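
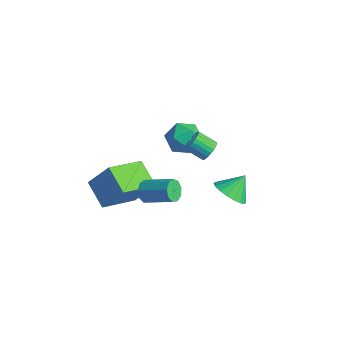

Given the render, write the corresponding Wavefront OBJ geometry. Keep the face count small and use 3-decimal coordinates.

v -1.122 -2.776 -1.692
v -1.119 -4.631 -0.842
v -2.404 -2.496 -1.075
v -2.401 -4.35 -0.225
v -0.379 -2.19 -0.415
v -0.376 -4.044 0.435
v -1.661 -1.909 0.202
v -1.658 -3.764 1.052
v -1.492 2.044 -1.738
v -1.141 1.981 -1.293
v -1.897 1.554 -0.757
v -2.248 1.616 -1.202
v -1.234 2.196 -1.253
v -1.989 1.768 -0.717
v -1.372 2.384 -1.297
v -2.127 1.956 -0.761
v -1.53 2.513 -1.417
v -2.285 2.086 -0.881
v -1.682 2.561 -1.592
v -2.437 2.134 -1.056
v -1.801 2.52 -1.793
v -2.556 2.092 -1.257
v -1.867 2.396 -1.984
v -2.622 1.969 -1.448
v -1.868 2.212 -2.133
v -2.623 1.784 -1.597
v -1.804 1.998 -2.213
v -2.559 1.571 -1.677
v -1.686 1.792 -2.211
v -2.441 1.365 -1.675
v -1.535 1.63 -2.128
v -2.29 1.203 -1.592
v -1.376 1.539 -1.977
v -2.132 1.112 -1.441
v -1.238 1.536 -1.784
v -1.993 1.108 -1.248
v -1.143 1.62 -1.584
v -1.899 1.193 -1.048
v -1.109 1.778 -1.41
v -1.864 1.35 -0.874
v 2.192 -0.212 -0.318
v 3.034 -0.371 -0.256
v 2.288 0.612 0.478
v 3.018 -0.105 -0.53
v 2.839 0.141 -0.762
v 2.531 0.317 -0.906
v 2.156 0.388 -0.934
v 1.788 0.34 -0.84
v 1.5 0.183 -0.643
v 1.349 -0.052 -0.381
v 1.365 -0.319 -0.107
v 1.545 -0.565 0.125
v 1.853 -0.74 0.269
v 2.228 -0.811 0.297
v 2.596 -0.764 0.203
v 2.884 -0.607 0.006
v 0.979 -3.973 1.6
v 1.259 -4.031 1.119
v 2.441 -3.465 1.739
v 2.161 -3.407 2.22
v 1.089 -3.688 1.13
v 2.271 -3.122 1.751
v 0.867 -3.479 1.362
v 2.049 -2.913 1.982
v 0.698 -3.5 1.705
v 1.88 -2.934 2.325
v 0.66 -3.743 1.998
v 1.842 -3.177 2.619
v 0.771 -4.093 2.106
v 1.953 -3.528 2.726
v 0.98 -4.387 1.976
v 2.162 -3.822 2.597
v 1.188 -4.488 1.671
v 2.37 -3.922 2.291
v 1.298 -4.347 1.332
v 2.481 -3.781 1.952
v -3.203 2.715 -1.471
v -2.385 2.474 -1.905
v -3.795 1.326 -1.815
v -2.977 1.085 -2.249
v -3.001 1.19 -1.298
v -2.635 2.048 -1.086
v -3.545 1.752 -2.634
v -3.179 2.61 -2.422
v -2.596 1.879 -2.624
v -2.26 1.532 -1.798
v -3.92 2.268 -1.922
v -3.584 1.921 -1.096
f 2 4 1
f 5 2 1
f 1 4 3
f 3 5 1
f 2 8 4
f 6 2 5
f 6 8 2
f 4 8 3
f 7 5 3
f 3 8 7
f 7 6 5
f 8 6 7
f 10 9 13
f 10 13 11
f 11 13 14
f 11 14 12
f 13 9 15
f 13 15 14
f 14 15 16
f 14 16 12
f 15 9 17
f 15 17 16
f 16 17 18
f 16 18 12
f 17 9 19
f 17 19 18
f 18 19 20
f 18 20 12
f 19 9 21
f 19 21 20
f 20 21 22
f 20 22 12
f 21 9 23
f 21 23 22
f 22 23 24
f 22 24 12
f 23 9 25
f 23 25 24
f 24 25 26
f 24 26 12
f 25 9 27
f 25 27 26
f 26 27 28
f 26 28 12
f 27 9 29
f 27 29 28
f 28 29 30
f 28 30 12
f 29 9 31
f 29 31 30
f 30 31 32
f 30 32 12
f 31 9 33
f 31 33 32
f 32 33 34
f 32 34 12
f 33 9 35
f 33 35 34
f 34 35 36
f 34 36 12
f 35 9 37
f 35 37 36
f 36 37 38
f 36 38 12
f 37 9 39
f 37 39 38
f 38 39 40
f 38 40 12
f 39 9 10
f 39 10 40
f 40 10 11
f 40 11 12
f 42 41 44
f 42 44 43
f 44 41 45
f 44 45 43
f 45 41 46
f 45 46 43
f 46 41 47
f 46 47 43
f 47 41 48
f 47 48 43
f 48 41 49
f 48 49 43
f 49 41 50
f 49 50 43
f 50 41 51
f 50 51 43
f 51 41 52
f 51 52 43
f 52 41 53
f 52 53 43
f 53 41 54
f 53 54 43
f 54 41 55
f 54 55 43
f 55 41 56
f 55 56 43
f 56 41 42
f 56 42 43
f 58 57 61
f 58 61 59
f 59 61 62
f 59 62 60
f 61 57 63
f 61 63 62
f 62 63 64
f 62 64 60
f 63 57 65
f 63 65 64
f 64 65 66
f 64 66 60
f 65 57 67
f 65 67 66
f 66 67 68
f 66 68 60
f 67 57 69
f 67 69 68
f 68 69 70
f 68 70 60
f 69 57 71
f 69 71 70
f 70 71 72
f 70 72 60
f 71 57 73
f 71 73 72
f 72 73 74
f 72 74 60
f 73 57 75
f 73 75 74
f 74 75 76
f 74 76 60
f 75 57 58
f 75 58 76
f 76 58 59
f 76 59 60
f 77 88 82
f 77 82 78
f 77 78 84
f 77 84 87
f 77 87 88
f 78 82 86
f 82 88 81
f 88 87 79
f 87 84 83
f 84 78 85
f 80 86 81
f 80 81 79
f 80 79 83
f 80 83 85
f 80 85 86
f 81 86 82
f 79 81 88
f 83 79 87
f 85 83 84
f 86 85 78



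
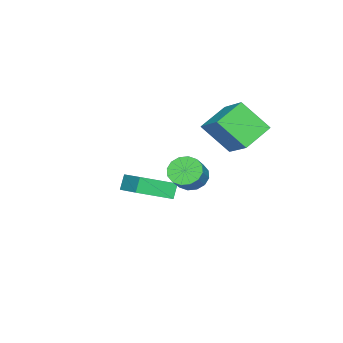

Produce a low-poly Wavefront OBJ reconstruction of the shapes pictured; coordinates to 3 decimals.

v 0.768 3.538 2.457
v 1.345 3.207 1.896
v 2.209 3.312 2.722
v 1.632 3.642 3.283
v 1.357 3.652 1.827
v 2.221 3.757 2.653
v 1.211 4.067 1.927
v 2.075 4.171 2.753
v 0.947 4.339 2.169
v 1.811 4.444 2.995
v 0.634 4.397 2.488
v 1.498 4.501 3.314
v 0.358 4.224 2.799
v 1.222 4.329 3.625
v 0.191 3.868 3.018
v 1.055 3.973 3.844
v 0.179 3.423 3.087
v 1.043 3.528 3.913
v 0.325 3.009 2.987
v 1.189 3.113 3.813
v 0.589 2.736 2.745
v 1.453 2.841 3.571
v 0.902 2.679 2.426
v 1.766 2.783 3.252
v 1.178 2.851 2.115
v 2.042 2.956 2.941
v -4.743 4.08 2.936
v -4.472 2.641 4.455
v -3.698 5.483 4.08
v -3.426 4.044 5.598
v -3.194 3.556 2.162
v -2.922 2.117 3.68
v -2.148 4.959 3.305
v -1.877 3.52 4.824
v -3.797 -0.784 -2.487
v -4.322 -0.827 -1.661
v -2.808 0.678 -1.785
v -3.332 0.635 -0.958
v -2.388 -2.135 -1.662
v -2.912 -2.178 -0.835
v -1.398 -0.673 -0.959
v -1.923 -0.716 -0.133
f 2 1 5
f 2 5 3
f 3 5 6
f 3 6 4
f 5 1 7
f 5 7 6
f 6 7 8
f 6 8 4
f 7 1 9
f 7 9 8
f 8 9 10
f 8 10 4
f 9 1 11
f 9 11 10
f 10 11 12
f 10 12 4
f 11 1 13
f 11 13 12
f 12 13 14
f 12 14 4
f 13 1 15
f 13 15 14
f 14 15 16
f 14 16 4
f 15 1 17
f 15 17 16
f 16 17 18
f 16 18 4
f 17 1 19
f 17 19 18
f 18 19 20
f 18 20 4
f 19 1 21
f 19 21 20
f 20 21 22
f 20 22 4
f 21 1 23
f 21 23 22
f 22 23 24
f 22 24 4
f 23 1 25
f 23 25 24
f 24 25 26
f 24 26 4
f 25 1 2
f 25 2 26
f 26 2 3
f 26 3 4
f 28 30 27
f 31 28 27
f 27 30 29
f 29 31 27
f 28 34 30
f 32 28 31
f 32 34 28
f 30 34 29
f 33 31 29
f 29 34 33
f 33 32 31
f 34 32 33
f 36 38 35
f 39 36 35
f 35 38 37
f 37 39 35
f 36 42 38
f 40 36 39
f 40 42 36
f 38 42 37
f 41 39 37
f 37 42 41
f 41 40 39
f 42 40 41



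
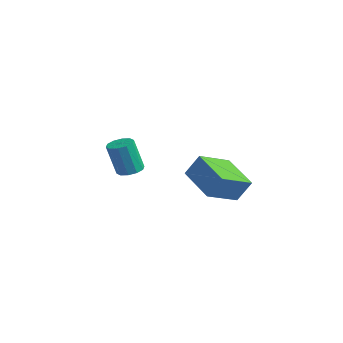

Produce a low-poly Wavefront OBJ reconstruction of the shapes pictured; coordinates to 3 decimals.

v 2.56 -3.531 -0.301
v 0.701 -3.495 0.408
v 2.346 -1.897 -0.946
v 0.487 -1.86 -0.237
v 2.973 -3.06 0.757
v 1.114 -3.023 1.466
v 2.759 -1.425 0.112
v 0.9 -1.389 0.821
v -3.526 -3.761 -0.737
v -2.986 -3.425 -0.604
v -3.113 -3.883 1.07
v -3.654 -4.219 0.937
v -3.3 -3.178 -0.56
v -3.427 -3.636 1.114
v -3.7 -3.154 -0.584
v -3.827 -3.612 1.09
v -4.034 -3.361 -0.666
v -4.161 -3.819 1.008
v -4.174 -3.721 -0.775
v -4.301 -4.179 0.899
v -4.067 -4.097 -0.87
v -4.194 -4.555 0.804
v -3.753 -4.344 -0.914
v -3.88 -4.802 0.76
v -3.353 -4.368 -0.89
v -3.48 -4.826 0.784
v -3.019 -4.161 -0.808
v -3.146 -4.619 0.866
v -2.879 -3.801 -0.699
v -3.006 -4.259 0.975
f 2 4 1
f 5 2 1
f 1 4 3
f 3 5 1
f 2 8 4
f 6 2 5
f 6 8 2
f 4 8 3
f 7 5 3
f 3 8 7
f 7 6 5
f 8 6 7
f 10 9 13
f 10 13 11
f 11 13 14
f 11 14 12
f 13 9 15
f 13 15 14
f 14 15 16
f 14 16 12
f 15 9 17
f 15 17 16
f 16 17 18
f 16 18 12
f 17 9 19
f 17 19 18
f 18 19 20
f 18 20 12
f 19 9 21
f 19 21 20
f 20 21 22
f 20 22 12
f 21 9 23
f 21 23 22
f 22 23 24
f 22 24 12
f 23 9 25
f 23 25 24
f 24 25 26
f 24 26 12
f 25 9 27
f 25 27 26
f 26 27 28
f 26 28 12
f 27 9 29
f 27 29 28
f 28 29 30
f 28 30 12
f 29 9 10
f 29 10 30
f 30 10 11
f 30 11 12



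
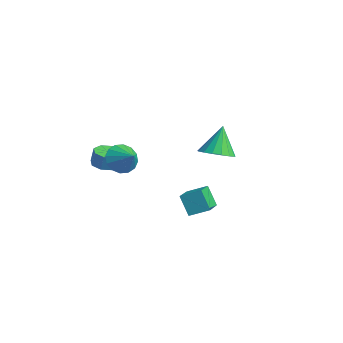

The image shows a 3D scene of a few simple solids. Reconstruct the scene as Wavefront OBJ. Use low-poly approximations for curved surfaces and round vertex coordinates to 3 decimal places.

v -3.806 -3.09 -0.271
v -3.256 -2.516 -0.426
v -3.105 -2.395 0.555
v -3.654 -2.97 0.711
v -3.829 -2.286 -0.366
v -3.678 -2.166 0.615
v -4.388 -2.528 -0.25
v -4.237 -2.407 0.731
v -4.606 -3.099 -0.146
v -4.455 -2.978 0.835
v -4.355 -3.665 -0.115
v -4.204 -3.544 0.866
v -3.782 -3.894 -0.175
v -3.631 -3.774 0.806
v -3.223 -3.653 -0.291
v -3.072 -3.532 0.69
v -3.005 -3.082 -0.395
v -2.854 -2.961 0.586
v 1.774 -1.206 -0.276
v 3.01 -2.349 0.302
v 2.394 -0.295 0.198
v 3.631 -1.438 0.776
v 2.449 -1.062 -1.436
v 3.686 -2.205 -0.858
v 3.07 -0.151 -0.962
v 4.306 -1.294 -0.384
v -0.271 1.842 0.817
v 0.39 1.178 1.29
v -0.789 2.558 2.543
v 0.67 1.586 1.205
v 0.735 2.053 1.03
v 0.569 2.472 0.807
v 0.21 2.746 0.586
v -0.259 2.813 0.417
v -0.73 2.657 0.341
v -1.097 2.315 0.373
v -1.274 1.864 0.507
v -1.222 1.408 0.712
v -0.952 1.052 0.941
v -0.526 0.876 1.141
v -0.041 0.922 1.267
v -1.449 -3.305 1.256
v -0.94 -3.694 0.501
v -0.331 -3.175 1.944
v -0.944 -3.189 0.413
v -1.084 -2.715 0.55
v -1.322 -2.4 0.876
v -1.594 -2.327 1.305
v -1.827 -2.516 1.72
v -1.959 -2.917 2.011
v -1.955 -3.422 2.099
v -1.815 -3.895 1.962
v -1.577 -4.211 1.635
v -1.305 -4.284 1.207
v -1.072 -4.094 0.792
f 2 1 5
f 2 5 3
f 3 5 6
f 3 6 4
f 5 1 7
f 5 7 6
f 6 7 8
f 6 8 4
f 7 1 9
f 7 9 8
f 8 9 10
f 8 10 4
f 9 1 11
f 9 11 10
f 10 11 12
f 10 12 4
f 11 1 13
f 11 13 12
f 12 13 14
f 12 14 4
f 13 1 15
f 13 15 14
f 14 15 16
f 14 16 4
f 15 1 17
f 15 17 16
f 16 17 18
f 16 18 4
f 17 1 2
f 17 2 18
f 18 2 3
f 18 3 4
f 20 22 19
f 23 20 19
f 19 22 21
f 21 23 19
f 20 26 22
f 24 20 23
f 24 26 20
f 22 26 21
f 25 23 21
f 21 26 25
f 25 24 23
f 26 24 25
f 28 27 30
f 28 30 29
f 30 27 31
f 30 31 29
f 31 27 32
f 31 32 29
f 32 27 33
f 32 33 29
f 33 27 34
f 33 34 29
f 34 27 35
f 34 35 29
f 35 27 36
f 35 36 29
f 36 27 37
f 36 37 29
f 37 27 38
f 37 38 29
f 38 27 39
f 38 39 29
f 39 27 40
f 39 40 29
f 40 27 41
f 40 41 29
f 41 27 28
f 41 28 29
f 43 42 45
f 43 45 44
f 45 42 46
f 45 46 44
f 46 42 47
f 46 47 44
f 47 42 48
f 47 48 44
f 48 42 49
f 48 49 44
f 49 42 50
f 49 50 44
f 50 42 51
f 50 51 44
f 51 42 52
f 51 52 44
f 52 42 53
f 52 53 44
f 53 42 54
f 53 54 44
f 54 42 55
f 54 55 44
f 55 42 43
f 55 43 44



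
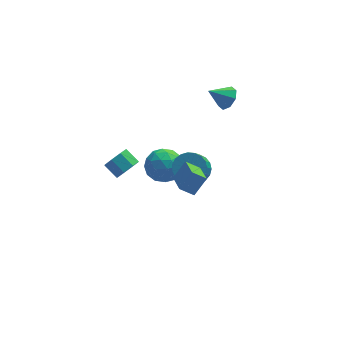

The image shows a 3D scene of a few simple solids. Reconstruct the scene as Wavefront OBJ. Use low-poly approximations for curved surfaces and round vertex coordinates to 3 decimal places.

v -3.388 -1.191 0.752
v -2.726 -0.66 0.802
v -3.33 0.042 1.358
v -3.992 -0.489 1.308
v -3.09 -0.554 0.273
v -3.694 0.147 0.829
v -3.628 -0.822 0.025
v -4.233 -0.121 0.581
v -4.026 -1.305 0.203
v -4.631 -0.604 0.758
v -4.05 -1.722 0.702
v -4.654 -1.02 1.258
v -3.686 -1.827 1.231
v -4.29 -1.126 1.787
v -3.147 -1.559 1.479
v -3.752 -0.858 2.035
v -2.749 -1.076 1.302
v -3.354 -0.375 1.857
v -0.744 3.495 -2.582
v 0.307 3.157 -3.148
v -1.807 2.483 -3.952
v -0.756 2.145 -4.518
v -1.034 1.685 -3.4
v -0.377 2.31 -2.554
v -1.123 3.33 -4.546
v -0.466 3.955 -3.7
v 0.073 3.055 -4.362
v 0.128 2.038 -3.654
v -1.628 3.602 -3.446
v -1.573 2.585 -2.738
v -0.125 3.415 -2.745
v -1.375 2.225 -4.355
v -1.538 1.955 -3.698
v -0.921 1.756 -4.031
v -0.527 2.917 -2.395
v 0.091 2.718 -2.728
v -0.698 1.853 -2.876
v -1.591 2.922 -4.372
v -0.973 2.723 -4.705
v -0.579 3.884 -3.069
v 0.038 3.685 -3.402
v -0.802 3.787 -4.224
v 0.355 3.156 -3.791
v -0.27 2.562 -4.597
v -0.486 3.258 -4.613
v -0.099 3.626 -4.116
v 0.387 2.558 -3.375
v -0.238 1.964 -4.18
v -0.401 1.693 -3.523
v -0.015 2.061 -3.025
v 0.25 2.499 -4.089
v -1.262 3.676 -2.92
v -1.887 3.082 -3.725
v -1.485 3.579 -4.075
v -1.099 3.947 -3.577
v -1.23 3.078 -2.503
v -1.855 2.484 -3.309
v -1.401 2.014 -2.984
v -1.014 2.382 -2.487
v -1.75 3.141 -3.011
v 3.204 3.961 1.32
v 3.585 3.364 1.79
v 2.056 3.939 2.22
v 3.729 3.966 1.989
v 3.566 4.566 1.796
v 3.191 4.811 1.324
v 2.824 4.559 0.85
v 2.68 3.956 0.651
v 2.843 3.357 0.844
v 3.218 3.111 1.315
v 0.424 -0.94 -0.088
v 1.342 -0.896 0.306
v 0.934 -1.676 1.342
v 0.016 -1.72 0.948
v 1.157 -0.567 0.481
v 0.749 -1.347 1.517
v 0.845 -0.303 0.557
v 0.438 -1.083 1.594
v 0.46 -0.148 0.522
v 0.053 -0.929 1.559
v 0.069 -0.131 0.381
v -0.338 -0.912 1.418
v -0.26 -0.254 0.16
v -0.668 -1.034 1.196
v -0.472 -0.495 -0.105
v -0.879 -1.275 0.931
v -0.528 -0.813 -0.367
v -0.936 -1.593 0.67
v -0.42 -1.153 -0.58
v -0.828 -1.933 0.456
v -0.166 -1.456 -0.709
v -0.574 -2.237 0.328
v 0.19 -1.67 -0.73
v -0.218 -2.45 0.306
v 0.586 -1.758 -0.64
v 0.179 -2.538 0.396
v 0.954 -1.704 -0.455
v 0.547 -2.484 0.582
v 1.231 -1.518 -0.206
v 0.824 -2.298 0.83
v 1.368 -1.232 0.063
v 0.961 -2.013 1.099
v -0.22 -4.781 1.677
v -1.013 -4.617 2.229
v -0.321 -3.249 1.075
v -1.114 -3.084 1.627
v 0.534 -4.356 2.633
v -0.259 -4.191 3.185
v 0.433 -2.823 2.031
v -0.36 -2.659 2.583
f 2 1 5
f 2 5 3
f 3 5 6
f 3 6 4
f 5 1 7
f 5 7 6
f 6 7 8
f 6 8 4
f 7 1 9
f 7 9 8
f 8 9 10
f 8 10 4
f 9 1 11
f 9 11 10
f 10 11 12
f 10 12 4
f 11 1 13
f 11 13 12
f 12 13 14
f 12 14 4
f 13 1 15
f 13 15 14
f 14 15 16
f 14 16 4
f 15 1 17
f 15 17 16
f 16 17 18
f 16 18 4
f 17 1 2
f 17 2 18
f 18 2 3
f 18 3 4
f 19 56 35
f 56 30 59
f 35 59 24
f 56 59 35
f 19 35 31
f 35 24 36
f 31 36 20
f 35 36 31
f 19 31 40
f 31 20 41
f 40 41 26
f 31 41 40
f 19 40 52
f 40 26 55
f 52 55 29
f 40 55 52
f 19 52 56
f 52 29 60
f 56 60 30
f 52 60 56
f 20 36 47
f 36 24 50
f 47 50 28
f 36 50 47
f 24 59 37
f 59 30 58
f 37 58 23
f 59 58 37
f 30 60 57
f 60 29 53
f 57 53 21
f 60 53 57
f 29 55 54
f 55 26 42
f 54 42 25
f 55 42 54
f 26 41 46
f 41 20 43
f 46 43 27
f 41 43 46
f 22 48 34
f 48 28 49
f 34 49 23
f 48 49 34
f 22 34 32
f 34 23 33
f 32 33 21
f 34 33 32
f 22 32 39
f 32 21 38
f 39 38 25
f 32 38 39
f 22 39 44
f 39 25 45
f 44 45 27
f 39 45 44
f 22 44 48
f 44 27 51
f 48 51 28
f 44 51 48
f 23 49 37
f 49 28 50
f 37 50 24
f 49 50 37
f 21 33 57
f 33 23 58
f 57 58 30
f 33 58 57
f 25 38 54
f 38 21 53
f 54 53 29
f 38 53 54
f 27 45 46
f 45 25 42
f 46 42 26
f 45 42 46
f 28 51 47
f 51 27 43
f 47 43 20
f 51 43 47
f 62 61 64
f 62 64 63
f 64 61 65
f 64 65 63
f 65 61 66
f 65 66 63
f 66 61 67
f 66 67 63
f 67 61 68
f 67 68 63
f 68 61 69
f 68 69 63
f 69 61 70
f 69 70 63
f 70 61 62
f 70 62 63
f 72 71 75
f 72 75 73
f 73 75 76
f 73 76 74
f 75 71 77
f 75 77 76
f 76 77 78
f 76 78 74
f 77 71 79
f 77 79 78
f 78 79 80
f 78 80 74
f 79 71 81
f 79 81 80
f 80 81 82
f 80 82 74
f 81 71 83
f 81 83 82
f 82 83 84
f 82 84 74
f 83 71 85
f 83 85 84
f 84 85 86
f 84 86 74
f 85 71 87
f 85 87 86
f 86 87 88
f 86 88 74
f 87 71 89
f 87 89 88
f 88 89 90
f 88 90 74
f 89 71 91
f 89 91 90
f 90 91 92
f 90 92 74
f 91 71 93
f 91 93 92
f 92 93 94
f 92 94 74
f 93 71 95
f 93 95 94
f 94 95 96
f 94 96 74
f 95 71 97
f 95 97 96
f 96 97 98
f 96 98 74
f 97 71 99
f 97 99 98
f 98 99 100
f 98 100 74
f 99 71 101
f 99 101 100
f 100 101 102
f 100 102 74
f 101 71 72
f 101 72 102
f 102 72 73
f 102 73 74
f 104 106 103
f 107 104 103
f 103 106 105
f 105 107 103
f 104 110 106
f 108 104 107
f 108 110 104
f 106 110 105
f 109 107 105
f 105 110 109
f 109 108 107
f 110 108 109



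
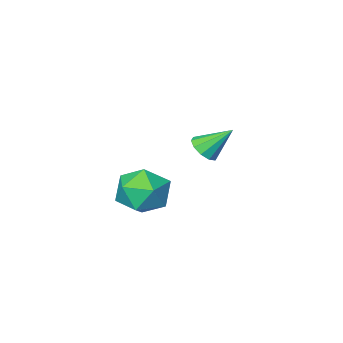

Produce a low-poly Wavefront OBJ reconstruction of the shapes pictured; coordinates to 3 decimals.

v -2.748 -4.13 3.305
v -2.183 -3.927 3.624
v -3.572 -3.49 4.355
v -2.295 -3.625 3.353
v -2.579 -3.517 3.064
v -2.929 -3.642 2.867
v -3.209 -3.954 2.837
v -3.313 -4.333 2.985
v -3.202 -4.634 3.256
v -2.917 -4.743 3.546
v -2.568 -4.617 3.743
v -2.288 -4.306 3.773
v 1.544 -0.264 4.163
v 2.11 -0.497 3.257
v 0.79 -1.863 4.103
v 1.356 -2.096 3.197
v 1.873 -2.002 4.156
v 2.339 -1.014 4.193
v 0.561 -1.346 3.167
v 1.027 -0.358 3.204
v 1.503 -1.166 2.641
v 2.314 -1.572 3.253
v 0.586 -0.788 4.107
v 1.397 -1.194 4.719
f 2 1 4
f 2 4 3
f 4 1 5
f 4 5 3
f 5 1 6
f 5 6 3
f 6 1 7
f 6 7 3
f 7 1 8
f 7 8 3
f 8 1 9
f 8 9 3
f 9 1 10
f 9 10 3
f 10 1 11
f 10 11 3
f 11 1 12
f 11 12 3
f 12 1 2
f 12 2 3
f 13 24 18
f 13 18 14
f 13 14 20
f 13 20 23
f 13 23 24
f 14 18 22
f 18 24 17
f 24 23 15
f 23 20 19
f 20 14 21
f 16 22 17
f 16 17 15
f 16 15 19
f 16 19 21
f 16 21 22
f 17 22 18
f 15 17 24
f 19 15 23
f 21 19 20
f 22 21 14



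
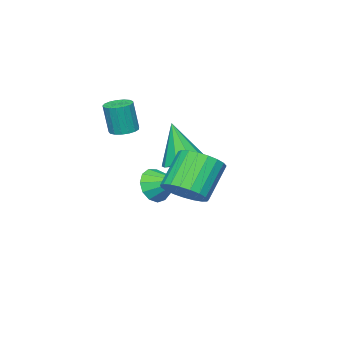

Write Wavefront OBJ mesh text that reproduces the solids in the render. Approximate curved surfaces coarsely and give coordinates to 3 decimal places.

v 1.181 0.717 2.201
v 1.994 0.481 2.121
v 1.179 0.103 3.999
v 1.964 1.03 2.309
v 1.568 1.433 2.446
v 0.991 1.501 2.469
v 0.503 1.202 2.366
v 0.332 0.676 2.186
v 0.559 0.169 2.013
v 1.077 -0.081 1.928
v 1.643 0.042 1.971
v -0.964 -2.611 -0.467
v -0.713 -2.262 -1.2
v -1.076 -1.409 0.067
v -1.19 -2.297 -1.223
v -1.596 -2.431 -1.006
v -1.8 -2.622 -0.618
v -1.739 -2.81 -0.181
v -1.432 -2.935 0.164
v -0.976 -2.957 0.31
v -0.516 -2.869 0.209
v -0.199 -2.699 -0.107
v -0.124 -2.501 -0.537
v -0.316 -2.339 -0.944
v 1.527 -1.901 3.289
v 2.09 -1.838 3.225
v 2.256 -1.977 4.548
v 1.693 -2.039 4.611
v 2 -1.583 3.263
v 2.165 -1.722 4.586
v 1.802 -1.401 3.307
v 1.967 -1.54 4.629
v 1.54 -1.334 3.347
v 1.706 -1.473 4.669
v 1.276 -1.396 3.373
v 1.441 -1.535 4.696
v 1.069 -1.574 3.38
v 1.235 -1.713 4.703
v 0.968 -1.827 3.366
v 1.133 -1.966 4.689
v 0.994 -2.096 3.335
v 1.159 -2.235 4.657
v 1.143 -2.321 3.293
v 1.308 -2.46 4.615
v 1.38 -2.45 3.25
v 1.545 -2.589 4.572
v 1.65 -2.452 3.215
v 1.815 -2.591 4.538
v 1.893 -2.329 3.198
v 2.058 -2.468 4.521
v 2.052 -2.107 3.202
v 2.217 -2.246 4.524
v 2.945 2.233 1.609
v 3.582 1.833 2.122
v 2.472 1.707 3.403
v 1.835 2.107 2.891
v 3.634 2.199 2.203
v 2.524 2.072 3.484
v 3.567 2.571 2.182
v 2.457 2.444 3.463
v 3.392 2.884 2.061
v 2.282 2.758 3.343
v 3.141 3.085 1.863
v 2.03 2.959 3.144
v 2.855 3.139 1.621
v 1.745 3.012 2.902
v 2.585 3.036 1.376
v 1.475 2.909 2.658
v 2.377 2.794 1.172
v 1.267 2.667 2.454
v 2.267 2.455 1.044
v 1.157 2.329 2.325
v 2.275 2.078 1.013
v 1.165 1.952 2.295
v 2.399 1.728 1.086
v 1.288 1.601 2.367
v 2.617 1.465 1.249
v 1.506 1.339 2.53
v 2.891 1.335 1.474
v 1.781 1.208 2.755
v 3.175 1.36 1.723
v 2.065 1.234 3.004
v 3.42 1.536 1.952
v 2.309 1.41 3.233
f 2 1 4
f 2 4 3
f 4 1 5
f 4 5 3
f 5 1 6
f 5 6 3
f 6 1 7
f 6 7 3
f 7 1 8
f 7 8 3
f 8 1 9
f 8 9 3
f 9 1 10
f 9 10 3
f 10 1 11
f 10 11 3
f 11 1 2
f 11 2 3
f 13 12 15
f 13 15 14
f 15 12 16
f 15 16 14
f 16 12 17
f 16 17 14
f 17 12 18
f 17 18 14
f 18 12 19
f 18 19 14
f 19 12 20
f 19 20 14
f 20 12 21
f 20 21 14
f 21 12 22
f 21 22 14
f 22 12 23
f 22 23 14
f 23 12 24
f 23 24 14
f 24 12 13
f 24 13 14
f 26 25 29
f 26 29 27
f 27 29 30
f 27 30 28
f 29 25 31
f 29 31 30
f 30 31 32
f 30 32 28
f 31 25 33
f 31 33 32
f 32 33 34
f 32 34 28
f 33 25 35
f 33 35 34
f 34 35 36
f 34 36 28
f 35 25 37
f 35 37 36
f 36 37 38
f 36 38 28
f 37 25 39
f 37 39 38
f 38 39 40
f 38 40 28
f 39 25 41
f 39 41 40
f 40 41 42
f 40 42 28
f 41 25 43
f 41 43 42
f 42 43 44
f 42 44 28
f 43 25 45
f 43 45 44
f 44 45 46
f 44 46 28
f 45 25 47
f 45 47 46
f 46 47 48
f 46 48 28
f 47 25 49
f 47 49 48
f 48 49 50
f 48 50 28
f 49 25 51
f 49 51 50
f 50 51 52
f 50 52 28
f 51 25 26
f 51 26 52
f 52 26 27
f 52 27 28
f 54 53 57
f 54 57 55
f 55 57 58
f 55 58 56
f 57 53 59
f 57 59 58
f 58 59 60
f 58 60 56
f 59 53 61
f 59 61 60
f 60 61 62
f 60 62 56
f 61 53 63
f 61 63 62
f 62 63 64
f 62 64 56
f 63 53 65
f 63 65 64
f 64 65 66
f 64 66 56
f 65 53 67
f 65 67 66
f 66 67 68
f 66 68 56
f 67 53 69
f 67 69 68
f 68 69 70
f 68 70 56
f 69 53 71
f 69 71 70
f 70 71 72
f 70 72 56
f 71 53 73
f 71 73 72
f 72 73 74
f 72 74 56
f 73 53 75
f 73 75 74
f 74 75 76
f 74 76 56
f 75 53 77
f 75 77 76
f 76 77 78
f 76 78 56
f 77 53 79
f 77 79 78
f 78 79 80
f 78 80 56
f 79 53 81
f 79 81 80
f 80 81 82
f 80 82 56
f 81 53 83
f 81 83 82
f 82 83 84
f 82 84 56
f 83 53 54
f 83 54 84
f 84 54 55
f 84 55 56



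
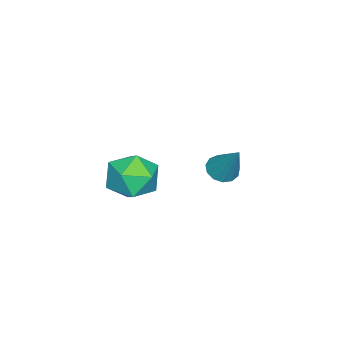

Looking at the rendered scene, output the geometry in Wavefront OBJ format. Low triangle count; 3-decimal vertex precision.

v -0.096 -1.978 -1.767
v 1.069 -1.743 -1.616
v 0.351 -3.697 -2.544
v 1.516 -3.462 -2.393
v 0.816 -3.658 -1.44
v 0.54 -2.595 -0.96
v 0.88 -2.845 -3.2
v 0.604 -1.782 -2.72
v 1.673 -2.279 -2.502
v 1.633 -2.781 -1.414
v -0.213 -2.659 -2.746
v -0.253 -3.161 -1.658
v 2.651 1.672 0.817
v 3.26 1.549 0.623
v 3.309 2.528 2.343
v 3.169 1.874 0.48
v 2.914 2.134 0.444
v 2.576 2.248 0.526
v 2.261 2.178 0.7
v 2.071 1.948 0.911
v 2.065 1.63 1.093
v 2.245 1.325 1.186
v 2.554 1.13 1.163
v 2.894 1.107 1.029
v 3.157 1.264 0.828
f 1 12 6
f 1 6 2
f 1 2 8
f 1 8 11
f 1 11 12
f 2 6 10
f 6 12 5
f 12 11 3
f 11 8 7
f 8 2 9
f 4 10 5
f 4 5 3
f 4 3 7
f 4 7 9
f 4 9 10
f 5 10 6
f 3 5 12
f 7 3 11
f 9 7 8
f 10 9 2
f 14 13 16
f 14 16 15
f 16 13 17
f 16 17 15
f 17 13 18
f 17 18 15
f 18 13 19
f 18 19 15
f 19 13 20
f 19 20 15
f 20 13 21
f 20 21 15
f 21 13 22
f 21 22 15
f 22 13 23
f 22 23 15
f 23 13 24
f 23 24 15
f 24 13 25
f 24 25 15
f 25 13 14
f 25 14 15



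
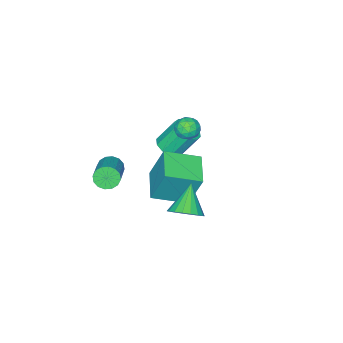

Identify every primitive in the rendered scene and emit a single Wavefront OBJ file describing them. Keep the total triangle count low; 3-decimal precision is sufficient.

v 1.97 -2.345 -3.578
v 1.775 -1.605 -1.59
v 0.658 -1.144 -4.154
v 0.462 -0.404 -2.166
v 3.178 -1.176 -3.894
v 2.982 -0.436 -1.906
v 1.865 0.025 -4.47
v 1.67 0.765 -2.482
v 2.371 -4.529 -4.234
v 2.798 -4.696 -4.722
v 4.197 -3.598 -3.874
v 3.769 -3.431 -3.386
v 2.641 -4.409 -4.835
v 4.039 -3.311 -3.987
v 2.411 -4.153 -4.787
v 3.81 -3.055 -3.939
v 2.171 -3.998 -4.591
v 3.569 -2.9 -3.743
v 1.984 -3.986 -4.299
v 3.382 -2.888 -3.451
v 1.901 -4.119 -3.99
v 3.299 -3.021 -3.142
v 1.943 -4.362 -3.746
v 3.342 -3.264 -2.898
v 2.101 -4.649 -3.633
v 3.499 -3.551 -2.785
v 2.33 -4.905 -3.681
v 3.729 -3.807 -2.833
v 2.571 -5.06 -3.877
v 3.969 -3.962 -3.029
v 2.758 -5.072 -4.169
v 4.156 -3.974 -3.321
v 2.841 -4.939 -4.478
v 4.239 -3.841 -3.63
v -0.733 -3.531 -4.105
v -0.016 -3.338 -3.867
v -0.63 -2.696 -2.537
v -1.347 -2.889 -2.775
v -0.191 -2.97 -4.126
v -0.805 -2.328 -2.795
v -0.573 -2.817 -4.376
v -1.187 -2.175 -3.045
v -1.016 -2.937 -4.523
v -1.631 -2.294 -3.193
v -1.351 -3.283 -4.511
v -1.966 -2.641 -3.18
v -1.45 -3.724 -4.343
v -2.064 -3.082 -3.013
v -1.275 -4.092 -4.085
v -1.889 -3.45 -2.754
v -0.893 -4.245 -3.835
v -1.507 -3.603 -2.504
v -0.449 -4.126 -3.687
v -1.064 -3.483 -2.357
v -0.114 -3.779 -3.7
v -0.729 -3.137 -2.369
v 4.3 2.024 -2.179
v 4.814 1.345 -2.06
v 3.26 1.436 -1.041
v 4.948 1.599 -1.807
v 4.953 1.937 -1.627
v 4.829 2.292 -1.557
v 4.6 2.595 -1.61
v 4.312 2.784 -1.776
v 4.021 2.822 -2.022
v 3.785 2.703 -2.298
v 3.651 2.449 -2.552
v 3.646 2.111 -2.731
v 3.77 1.756 -2.801
v 3.999 1.454 -2.748
v 4.288 1.265 -2.583
v 4.579 1.226 -2.337
v -0.571 -1.596 -0.819
v 0.086 -1.423 -0.738
v -0.306 -2.177 -1.722
v 0.351 -2.004 -1.641
v 0.052 -2.429 -1.197
v -0.112 -2.07 -0.639
v -0.108 -1.53 -1.821
v -0.272 -1.171 -1.263
v 0.371 -1.382 -1.357
v 0.47 -1.938 -0.971
v -0.69 -1.662 -1.489
v -0.591 -2.218 -1.103
v -0.266 -1.459 -0.699
v 0.046 -2.141 -1.761
v -0.13 -2.391 -1.5
v 0.256 -2.289 -1.452
v -0.382 -1.839 -0.641
v 0.004 -1.737 -0.593
v -0.016 -2.328 -0.863
v -0.224 -1.863 -1.867
v 0.162 -1.761 -1.819
v -0.476 -1.311 -1.008
v -0.09 -1.209 -0.96
v -0.204 -1.272 -1.597
v 0.288 -1.333 -1.016
v 0.444 -1.674 -1.546
v 0.174 -1.396 -1.652
v 0.078 -1.185 -1.324
v 0.346 -1.659 -0.789
v 0.502 -2.001 -1.32
v 0.326 -2.25 -1.059
v 0.23 -2.04 -0.73
v 0.514 -1.635 -1.153
v -0.722 -1.599 -1.14
v -0.566 -1.941 -1.671
v -0.45 -1.56 -1.73
v -0.546 -1.35 -1.401
v -0.664 -1.926 -0.914
v -0.508 -2.267 -1.444
v -0.298 -2.415 -1.136
v -0.394 -2.204 -0.808
v -0.734 -1.965 -1.307
f 2 4 1
f 5 2 1
f 1 4 3
f 3 5 1
f 2 8 4
f 6 2 5
f 6 8 2
f 4 8 3
f 7 5 3
f 3 8 7
f 7 6 5
f 8 6 7
f 10 9 13
f 10 13 11
f 11 13 14
f 11 14 12
f 13 9 15
f 13 15 14
f 14 15 16
f 14 16 12
f 15 9 17
f 15 17 16
f 16 17 18
f 16 18 12
f 17 9 19
f 17 19 18
f 18 19 20
f 18 20 12
f 19 9 21
f 19 21 20
f 20 21 22
f 20 22 12
f 21 9 23
f 21 23 22
f 22 23 24
f 22 24 12
f 23 9 25
f 23 25 24
f 24 25 26
f 24 26 12
f 25 9 27
f 25 27 26
f 26 27 28
f 26 28 12
f 27 9 29
f 27 29 28
f 28 29 30
f 28 30 12
f 29 9 31
f 29 31 30
f 30 31 32
f 30 32 12
f 31 9 33
f 31 33 32
f 32 33 34
f 32 34 12
f 33 9 10
f 33 10 34
f 34 10 11
f 34 11 12
f 36 35 39
f 36 39 37
f 37 39 40
f 37 40 38
f 39 35 41
f 39 41 40
f 40 41 42
f 40 42 38
f 41 35 43
f 41 43 42
f 42 43 44
f 42 44 38
f 43 35 45
f 43 45 44
f 44 45 46
f 44 46 38
f 45 35 47
f 45 47 46
f 46 47 48
f 46 48 38
f 47 35 49
f 47 49 48
f 48 49 50
f 48 50 38
f 49 35 51
f 49 51 50
f 50 51 52
f 50 52 38
f 51 35 53
f 51 53 52
f 52 53 54
f 52 54 38
f 53 35 55
f 53 55 54
f 54 55 56
f 54 56 38
f 55 35 36
f 55 36 56
f 56 36 37
f 56 37 38
f 58 57 60
f 58 60 59
f 60 57 61
f 60 61 59
f 61 57 62
f 61 62 59
f 62 57 63
f 62 63 59
f 63 57 64
f 63 64 59
f 64 57 65
f 64 65 59
f 65 57 66
f 65 66 59
f 66 57 67
f 66 67 59
f 67 57 68
f 67 68 59
f 68 57 69
f 68 69 59
f 69 57 70
f 69 70 59
f 70 57 71
f 70 71 59
f 71 57 72
f 71 72 59
f 72 57 58
f 72 58 59
f 73 110 89
f 110 84 113
f 89 113 78
f 110 113 89
f 73 89 85
f 89 78 90
f 85 90 74
f 89 90 85
f 73 85 94
f 85 74 95
f 94 95 80
f 85 95 94
f 73 94 106
f 94 80 109
f 106 109 83
f 94 109 106
f 73 106 110
f 106 83 114
f 110 114 84
f 106 114 110
f 74 90 101
f 90 78 104
f 101 104 82
f 90 104 101
f 78 113 91
f 113 84 112
f 91 112 77
f 113 112 91
f 84 114 111
f 114 83 107
f 111 107 75
f 114 107 111
f 83 109 108
f 109 80 96
f 108 96 79
f 109 96 108
f 80 95 100
f 95 74 97
f 100 97 81
f 95 97 100
f 76 102 88
f 102 82 103
f 88 103 77
f 102 103 88
f 76 88 86
f 88 77 87
f 86 87 75
f 88 87 86
f 76 86 93
f 86 75 92
f 93 92 79
f 86 92 93
f 76 93 98
f 93 79 99
f 98 99 81
f 93 99 98
f 76 98 102
f 98 81 105
f 102 105 82
f 98 105 102
f 77 103 91
f 103 82 104
f 91 104 78
f 103 104 91
f 75 87 111
f 87 77 112
f 111 112 84
f 87 112 111
f 79 92 108
f 92 75 107
f 108 107 83
f 92 107 108
f 81 99 100
f 99 79 96
f 100 96 80
f 99 96 100
f 82 105 101
f 105 81 97
f 101 97 74
f 105 97 101



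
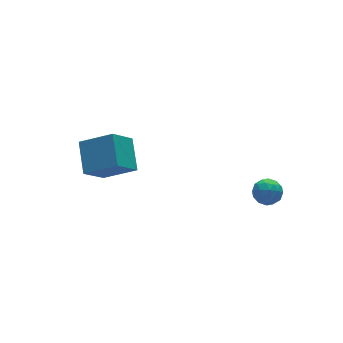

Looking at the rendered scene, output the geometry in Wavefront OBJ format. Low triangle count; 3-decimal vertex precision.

v 2.357 -3.307 -2.835
v 3.175 -3.053 -3.002
v 2.405 -4.187 -3.938
v 3.223 -3.933 -4.105
v 3.05 -4.404 -3.392
v 3.021 -3.86 -2.71
v 2.559 -3.38 -4.23
v 2.53 -2.836 -3.548
v 3.3 -3.097 -3.865
v 3.603 -3.731 -3.346
v 1.977 -3.509 -3.594
v 2.28 -4.143 -3.075
v 2.762 -3.103 -2.821
v 2.818 -4.137 -4.119
v 2.717 -4.414 -3.699
v 3.198 -4.265 -3.797
v 2.671 -3.578 -2.65
v 3.152 -3.428 -2.748
v 3.079 -4.222 -2.977
v 2.428 -3.812 -4.192
v 2.909 -3.662 -4.29
v 2.382 -2.975 -3.143
v 2.863 -2.826 -3.241
v 2.501 -3.018 -3.963
v 3.316 -2.979 -3.427
v 3.344 -3.496 -4.075
v 2.954 -3.171 -4.149
v 2.937 -2.852 -3.748
v 3.494 -3.352 -3.122
v 3.523 -3.869 -3.771
v 3.421 -4.146 -3.351
v 3.404 -3.826 -2.95
v 3.568 -3.378 -3.629
v 2.057 -3.371 -3.169
v 2.086 -3.888 -3.818
v 2.176 -3.414 -3.99
v 2.159 -3.094 -3.589
v 2.236 -3.744 -2.865
v 2.264 -4.261 -3.513
v 2.643 -4.388 -3.192
v 2.626 -4.069 -2.791
v 2.012 -3.862 -3.311
v -3.821 0.721 -1.754
v -3.226 2.4 -0.74
v -5.289 1.859 -2.777
v -4.693 3.538 -1.763
v -2.447 1.142 -3.257
v -1.851 2.821 -2.243
v -3.914 2.28 -4.28
v -3.319 3.959 -3.266
f 1 38 17
f 38 12 41
f 17 41 6
f 38 41 17
f 1 17 13
f 17 6 18
f 13 18 2
f 17 18 13
f 1 13 22
f 13 2 23
f 22 23 8
f 13 23 22
f 1 22 34
f 22 8 37
f 34 37 11
f 22 37 34
f 1 34 38
f 34 11 42
f 38 42 12
f 34 42 38
f 2 18 29
f 18 6 32
f 29 32 10
f 18 32 29
f 6 41 19
f 41 12 40
f 19 40 5
f 41 40 19
f 12 42 39
f 42 11 35
f 39 35 3
f 42 35 39
f 11 37 36
f 37 8 24
f 36 24 7
f 37 24 36
f 8 23 28
f 23 2 25
f 28 25 9
f 23 25 28
f 4 30 16
f 30 10 31
f 16 31 5
f 30 31 16
f 4 16 14
f 16 5 15
f 14 15 3
f 16 15 14
f 4 14 21
f 14 3 20
f 21 20 7
f 14 20 21
f 4 21 26
f 21 7 27
f 26 27 9
f 21 27 26
f 4 26 30
f 26 9 33
f 30 33 10
f 26 33 30
f 5 31 19
f 31 10 32
f 19 32 6
f 31 32 19
f 3 15 39
f 15 5 40
f 39 40 12
f 15 40 39
f 7 20 36
f 20 3 35
f 36 35 11
f 20 35 36
f 9 27 28
f 27 7 24
f 28 24 8
f 27 24 28
f 10 33 29
f 33 9 25
f 29 25 2
f 33 25 29
f 44 46 43
f 47 44 43
f 43 46 45
f 45 47 43
f 44 50 46
f 48 44 47
f 48 50 44
f 46 50 45
f 49 47 45
f 45 50 49
f 49 48 47
f 50 48 49



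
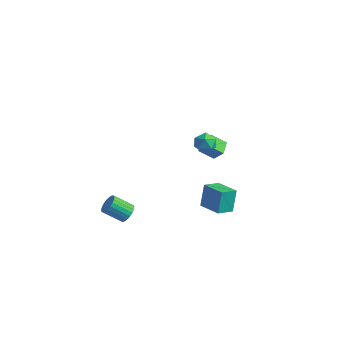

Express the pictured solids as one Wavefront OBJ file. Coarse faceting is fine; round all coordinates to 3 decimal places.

v -0.924 1.719 -4.175
v -1.1 2.251 -2.892
v -0.679 2.673 -4.538
v -0.855 3.205 -3.254
v 0.455 1.475 -3.886
v 0.279 2.007 -2.602
v 0.7 2.429 -4.248
v 0.524 2.961 -2.965
v -0.365 2.105 -0.173
v -1.017 1.623 0.43
v -0.725 2.857 0.038
v -1.377 2.375 0.641
v 0.197 2.185 0.499
v -0.455 1.703 1.102
v -0.163 2.937 0.71
v -0.815 2.455 1.313
v 0.529 -0.307 3.643
v 0.925 -0.268 4.172
v 1.295 -0.832 3.108
v 1.691 -0.793 3.637
v 1.152 -1.178 3.654
v 0.679 -0.854 3.985
v 1.541 -0.246 3.295
v 1.068 0.078 3.626
v 1.551 -0.231 3.958
v 1.31 -0.807 4.179
v 0.91 -0.293 3.101
v 0.669 -0.869 3.322
v -3.195 -1.594 -3.816
v -2.818 -2.056 -3.755
v -3.668 -2.649 -3.003
v -4.045 -2.186 -3.064
v -2.752 -1.91 -3.564
v -3.601 -2.503 -2.812
v -2.762 -1.708 -3.417
v -3.611 -2.301 -2.665
v -2.847 -1.487 -3.339
v -3.697 -2.08 -2.587
v -2.993 -1.285 -3.343
v -3.842 -1.877 -2.591
v -3.173 -1.135 -3.429
v -4.022 -1.728 -2.677
v -3.357 -1.065 -3.582
v -4.207 -1.658 -2.83
v -3.514 -1.086 -3.776
v -4.363 -1.679 -3.024
v -3.615 -1.195 -3.976
v -4.464 -1.788 -3.224
v -3.644 -1.373 -4.149
v -4.493 -1.966 -3.397
v -3.595 -1.589 -4.264
v -4.444 -2.182 -3.512
v -3.477 -1.806 -4.301
v -4.326 -2.399 -3.549
v -3.31 -1.986 -4.255
v -4.16 -2.579 -3.503
v -3.124 -2.098 -4.133
v -3.973 -2.691 -3.381
v -2.95 -2.123 -3.956
v -3.799 -2.716 -3.204
f 2 4 1
f 5 2 1
f 1 4 3
f 3 5 1
f 2 8 4
f 6 2 5
f 6 8 2
f 4 8 3
f 7 5 3
f 3 8 7
f 7 6 5
f 8 6 7
f 10 12 9
f 13 10 9
f 9 12 11
f 11 13 9
f 10 16 12
f 14 10 13
f 14 16 10
f 12 16 11
f 15 13 11
f 11 16 15
f 15 14 13
f 16 14 15
f 17 28 22
f 17 22 18
f 17 18 24
f 17 24 27
f 17 27 28
f 18 22 26
f 22 28 21
f 28 27 19
f 27 24 23
f 24 18 25
f 20 26 21
f 20 21 19
f 20 19 23
f 20 23 25
f 20 25 26
f 21 26 22
f 19 21 28
f 23 19 27
f 25 23 24
f 26 25 18
f 30 29 33
f 30 33 31
f 31 33 34
f 31 34 32
f 33 29 35
f 33 35 34
f 34 35 36
f 34 36 32
f 35 29 37
f 35 37 36
f 36 37 38
f 36 38 32
f 37 29 39
f 37 39 38
f 38 39 40
f 38 40 32
f 39 29 41
f 39 41 40
f 40 41 42
f 40 42 32
f 41 29 43
f 41 43 42
f 42 43 44
f 42 44 32
f 43 29 45
f 43 45 44
f 44 45 46
f 44 46 32
f 45 29 47
f 45 47 46
f 46 47 48
f 46 48 32
f 47 29 49
f 47 49 48
f 48 49 50
f 48 50 32
f 49 29 51
f 49 51 50
f 50 51 52
f 50 52 32
f 51 29 53
f 51 53 52
f 52 53 54
f 52 54 32
f 53 29 55
f 53 55 54
f 54 55 56
f 54 56 32
f 55 29 57
f 55 57 56
f 56 57 58
f 56 58 32
f 57 29 59
f 57 59 58
f 58 59 60
f 58 60 32
f 59 29 30
f 59 30 60
f 60 30 31
f 60 31 32



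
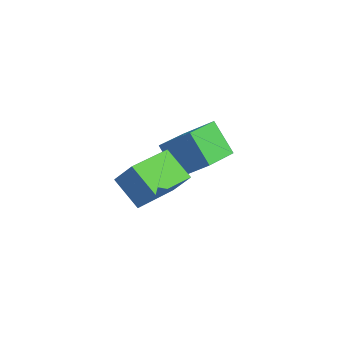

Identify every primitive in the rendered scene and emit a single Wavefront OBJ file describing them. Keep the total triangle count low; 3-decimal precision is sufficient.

v -0.432 -3.308 2.406
v -0.977 -5.277 3.105
v -1.564 -2.749 3.099
v -2.109 -4.718 3.798
v 0.189 -3.162 3.302
v -0.356 -5.131 4.001
v -0.943 -2.603 3.995
v -1.488 -4.572 4.694
v -1.999 -0.88 2.139
v -0.826 -0.72 3.244
v -1.63 0.682 1.521
v -0.457 0.842 2.627
v -0.963 -1.522 1.133
v 0.21 -1.362 2.239
v -0.594 0.04 0.516
v 0.579 0.2 1.621
f 2 4 1
f 5 2 1
f 1 4 3
f 3 5 1
f 2 8 4
f 6 2 5
f 6 8 2
f 4 8 3
f 7 5 3
f 3 8 7
f 7 6 5
f 8 6 7
f 10 12 9
f 13 10 9
f 9 12 11
f 11 13 9
f 10 16 12
f 14 10 13
f 14 16 10
f 12 16 11
f 15 13 11
f 11 16 15
f 15 14 13
f 16 14 15



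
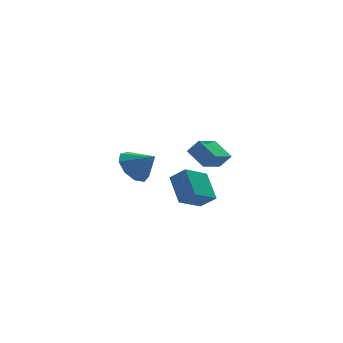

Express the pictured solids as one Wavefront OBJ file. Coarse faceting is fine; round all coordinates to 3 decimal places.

v -1.905 -2.444 -0.128
v -1.514 -2.94 -0.942
v -1.035 -3.096 0.688
v -1.163 -2.339 -0.835
v -1.159 -1.787 -0.398
v -1.504 -1.542 0.166
v -2.037 -1.719 0.591
v -2.508 -2.235 0.68
v -2.697 -2.849 0.391
v -2.515 -3.273 -0.142
v -2.048 -3.309 -0.668
v 1.716 -0.72 -3.654
v 0.474 -1.464 -2.996
v 1.558 0.588 -2.472
v 0.317 -0.156 -1.814
v 2.383 -1.244 -2.986
v 1.142 -1.988 -2.328
v 2.226 0.064 -1.804
v 0.984 -0.68 -1.146
v 2.725 2.84 -2.315
v 2.127 3.824 -1.536
v 3.861 3.899 -2.778
v 3.263 4.882 -1.998
v 3.277 2.578 -1.562
v 2.679 3.561 -0.782
v 4.413 3.636 -2.024
v 3.815 4.62 -1.245
f 2 1 4
f 2 4 3
f 4 1 5
f 4 5 3
f 5 1 6
f 5 6 3
f 6 1 7
f 6 7 3
f 7 1 8
f 7 8 3
f 8 1 9
f 8 9 3
f 9 1 10
f 9 10 3
f 10 1 11
f 10 11 3
f 11 1 2
f 11 2 3
f 13 15 12
f 16 13 12
f 12 15 14
f 14 16 12
f 13 19 15
f 17 13 16
f 17 19 13
f 15 19 14
f 18 16 14
f 14 19 18
f 18 17 16
f 19 17 18
f 21 23 20
f 24 21 20
f 20 23 22
f 22 24 20
f 21 27 23
f 25 21 24
f 25 27 21
f 23 27 22
f 26 24 22
f 22 27 26
f 26 25 24
f 27 25 26



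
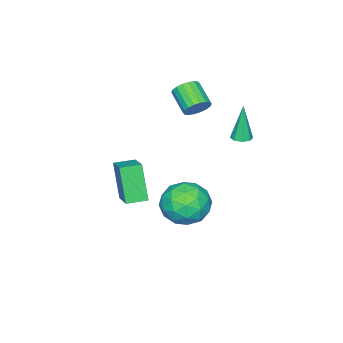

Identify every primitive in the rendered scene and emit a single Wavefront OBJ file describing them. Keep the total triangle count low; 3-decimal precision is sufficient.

v 1.929 -2.147 -0.311
v 1.463 -2.804 1.399
v 2.873 -1.107 0.346
v 2.406 -1.764 2.055
v 2.654 -2.776 -0.355
v 2.187 -3.433 1.354
v 3.597 -1.736 0.301
v 3.131 -2.393 2.011
v -2.833 -0.229 1.413
v -2.442 0.077 1.476
v -3.067 -0.311 3.287
v -2.773 0.267 1.443
v -3.139 0.166 1.392
v -3.325 -0.166 1.354
v -3.224 -0.534 1.351
v -2.893 -0.724 1.384
v -2.527 -0.624 1.434
v -2.34 -0.292 1.472
v -2.126 -2.073 2.976
v -1.694 -1.957 3.475
v -2.223 -2.951 4.163
v -2.654 -3.067 3.664
v -1.926 -1.784 3.547
v -2.455 -2.778 4.235
v -2.198 -1.668 3.505
v -2.727 -2.663 4.193
v -2.455 -1.633 3.358
v -2.984 -2.627 4.047
v -2.647 -1.684 3.136
v -3.176 -2.679 3.824
v -2.736 -1.813 2.882
v -3.265 -2.807 3.57
v -2.704 -1.993 2.647
v -3.233 -2.987 3.335
v -2.557 -2.189 2.477
v -3.086 -3.183 3.165
v -2.325 -2.362 2.405
v -2.854 -3.356 3.093
v -2.053 -2.477 2.447
v -2.582 -3.472 3.135
v -1.796 -2.513 2.593
v -2.325 -3.507 3.282
v -1.604 -2.461 2.816
v -2.133 -3.456 3.504
v -1.515 -2.333 3.07
v -2.044 -3.327 3.758
v -1.547 -2.153 3.305
v -2.076 -3.147 3.993
v -1.313 -1.553 -2.027
v -0.614 -0.951 -2.823
v 0.234 -1.749 -0.817
v 0.933 -1.147 -1.613
v 0.053 -0.558 -1.008
v -0.903 -0.437 -1.756
v 0.523 -2.263 -1.884
v -0.433 -2.142 -2.632
v 0.521 -1.389 -2.736
v 0.231 -0.336 -2.194
v -0.611 -2.364 -1.446
v -0.901 -1.311 -0.904
v -1.099 -1.235 -2.531
v 0.719 -1.465 -1.109
v 0.202 -1.119 -0.753
v 0.613 -0.765 -1.221
v -1.269 -0.933 -1.904
v -0.858 -0.579 -2.372
v -0.466 -0.348 -1.305
v 0.478 -2.121 -1.268
v 0.889 -1.767 -1.736
v -0.993 -1.935 -2.419
v -0.582 -1.581 -2.887
v 0.086 -2.352 -2.335
v -0.021 -1.138 -2.948
v 0.888 -1.253 -2.237
v 0.647 -1.91 -2.396
v 0.085 -1.839 -2.835
v -0.192 -0.519 -2.63
v 0.718 -0.634 -1.918
v 0.2 -0.288 -1.562
v -0.362 -0.217 -2.002
v 0.475 -0.777 -2.578
v -1.098 -2.066 -1.722
v -0.188 -2.181 -1.01
v -0.018 -2.483 -1.638
v -0.58 -2.412 -2.078
v -1.268 -1.447 -1.403
v -0.359 -1.562 -0.692
v -0.465 -0.861 -0.805
v -1.027 -0.79 -1.244
v -0.855 -1.923 -1.062
f 2 4 1
f 5 2 1
f 1 4 3
f 3 5 1
f 2 8 4
f 6 2 5
f 6 8 2
f 4 8 3
f 7 5 3
f 3 8 7
f 7 6 5
f 8 6 7
f 10 9 12
f 10 12 11
f 12 9 13
f 12 13 11
f 13 9 14
f 13 14 11
f 14 9 15
f 14 15 11
f 15 9 16
f 15 16 11
f 16 9 17
f 16 17 11
f 17 9 18
f 17 18 11
f 18 9 10
f 18 10 11
f 20 19 23
f 20 23 21
f 21 23 24
f 21 24 22
f 23 19 25
f 23 25 24
f 24 25 26
f 24 26 22
f 25 19 27
f 25 27 26
f 26 27 28
f 26 28 22
f 27 19 29
f 27 29 28
f 28 29 30
f 28 30 22
f 29 19 31
f 29 31 30
f 30 31 32
f 30 32 22
f 31 19 33
f 31 33 32
f 32 33 34
f 32 34 22
f 33 19 35
f 33 35 34
f 34 35 36
f 34 36 22
f 35 19 37
f 35 37 36
f 36 37 38
f 36 38 22
f 37 19 39
f 37 39 38
f 38 39 40
f 38 40 22
f 39 19 41
f 39 41 40
f 40 41 42
f 40 42 22
f 41 19 43
f 41 43 42
f 42 43 44
f 42 44 22
f 43 19 45
f 43 45 44
f 44 45 46
f 44 46 22
f 45 19 47
f 45 47 46
f 46 47 48
f 46 48 22
f 47 19 20
f 47 20 48
f 48 20 21
f 48 21 22
f 49 86 65
f 86 60 89
f 65 89 54
f 86 89 65
f 49 65 61
f 65 54 66
f 61 66 50
f 65 66 61
f 49 61 70
f 61 50 71
f 70 71 56
f 61 71 70
f 49 70 82
f 70 56 85
f 82 85 59
f 70 85 82
f 49 82 86
f 82 59 90
f 86 90 60
f 82 90 86
f 50 66 77
f 66 54 80
f 77 80 58
f 66 80 77
f 54 89 67
f 89 60 88
f 67 88 53
f 89 88 67
f 60 90 87
f 90 59 83
f 87 83 51
f 90 83 87
f 59 85 84
f 85 56 72
f 84 72 55
f 85 72 84
f 56 71 76
f 71 50 73
f 76 73 57
f 71 73 76
f 52 78 64
f 78 58 79
f 64 79 53
f 78 79 64
f 52 64 62
f 64 53 63
f 62 63 51
f 64 63 62
f 52 62 69
f 62 51 68
f 69 68 55
f 62 68 69
f 52 69 74
f 69 55 75
f 74 75 57
f 69 75 74
f 52 74 78
f 74 57 81
f 78 81 58
f 74 81 78
f 53 79 67
f 79 58 80
f 67 80 54
f 79 80 67
f 51 63 87
f 63 53 88
f 87 88 60
f 63 88 87
f 55 68 84
f 68 51 83
f 84 83 59
f 68 83 84
f 57 75 76
f 75 55 72
f 76 72 56
f 75 72 76
f 58 81 77
f 81 57 73
f 77 73 50
f 81 73 77



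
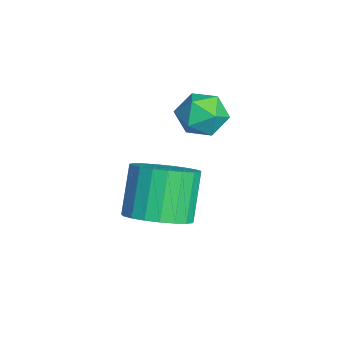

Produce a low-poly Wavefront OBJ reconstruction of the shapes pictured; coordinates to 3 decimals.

v 2.389 -1.309 -3.118
v 3.245 -1.316 -2.582
v 2.347 -1.019 -1.145
v 1.491 -1.011 -1.682
v 3.211 -0.911 -2.687
v 2.313 -0.614 -1.25
v 3.035 -0.575 -2.866
v 2.137 -0.277 -1.43
v 2.748 -0.365 -3.089
v 1.85 -0.068 -1.653
v 2.398 -0.319 -3.317
v 1.5 -0.021 -1.881
v 2.047 -0.443 -3.511
v 1.149 -0.146 -2.075
v 1.755 -0.718 -3.637
v 0.857 -0.42 -2.2
v 1.573 -1.094 -3.673
v 0.675 -0.797 -2.236
v 1.531 -1.508 -3.613
v 0.633 -1.211 -2.177
v 1.638 -1.887 -3.468
v 0.74 -1.59 -2.031
v 1.875 -2.166 -3.262
v 0.977 -1.869 -1.825
v 2.201 -2.297 -3.031
v 1.303 -2 -1.595
v 2.559 -2.257 -2.816
v 1.661 -1.96 -1.379
v 2.888 -2.053 -2.652
v 1.99 -1.756 -1.216
v 3.13 -1.72 -2.57
v 2.232 -1.423 -1.133
v 1.015 0.467 0.867
v 1.77 0.333 0.577
v 0.51 -0.293 -0.097
v 1.265 -0.427 -0.387
v 1.039 -0.748 0.333
v 1.351 -0.278 0.929
v 0.929 0.318 -0.449
v 1.241 0.788 0.147
v 1.717 0.241 -0.236
v 1.785 -0.418 0.247
v 0.495 0.458 0.233
v 0.563 -0.201 0.716
f 2 1 5
f 2 5 3
f 3 5 6
f 3 6 4
f 5 1 7
f 5 7 6
f 6 7 8
f 6 8 4
f 7 1 9
f 7 9 8
f 8 9 10
f 8 10 4
f 9 1 11
f 9 11 10
f 10 11 12
f 10 12 4
f 11 1 13
f 11 13 12
f 12 13 14
f 12 14 4
f 13 1 15
f 13 15 14
f 14 15 16
f 14 16 4
f 15 1 17
f 15 17 16
f 16 17 18
f 16 18 4
f 17 1 19
f 17 19 18
f 18 19 20
f 18 20 4
f 19 1 21
f 19 21 20
f 20 21 22
f 20 22 4
f 21 1 23
f 21 23 22
f 22 23 24
f 22 24 4
f 23 1 25
f 23 25 24
f 24 25 26
f 24 26 4
f 25 1 27
f 25 27 26
f 26 27 28
f 26 28 4
f 27 1 29
f 27 29 28
f 28 29 30
f 28 30 4
f 29 1 31
f 29 31 30
f 30 31 32
f 30 32 4
f 31 1 2
f 31 2 32
f 32 2 3
f 32 3 4
f 33 44 38
f 33 38 34
f 33 34 40
f 33 40 43
f 33 43 44
f 34 38 42
f 38 44 37
f 44 43 35
f 43 40 39
f 40 34 41
f 36 42 37
f 36 37 35
f 36 35 39
f 36 39 41
f 36 41 42
f 37 42 38
f 35 37 44
f 39 35 43
f 41 39 40
f 42 41 34



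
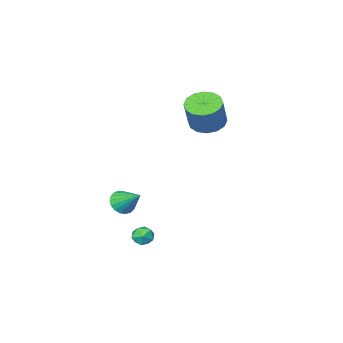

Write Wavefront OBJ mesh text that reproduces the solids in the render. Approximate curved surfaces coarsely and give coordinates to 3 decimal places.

v 1.306 -1.277 -2.091
v 1.825 -1.582 -1.565
v 1.054 0.057 -1.069
v 2.033 -1.383 -1.774
v 2.096 -1.162 -2.047
v 2.003 -0.965 -2.328
v 1.772 -0.829 -2.562
v 1.448 -0.782 -2.703
v 1.097 -0.833 -2.723
v 0.786 -0.972 -2.617
v 0.579 -1.172 -2.408
v 0.515 -1.392 -2.136
v 0.609 -1.59 -1.855
v 0.84 -1.726 -1.62
v 1.163 -1.773 -1.479
v 1.515 -1.722 -1.46
v 3.677 4.196 -2.074
v 3.977 3.772 -1.663
v 2.723 3.888 -1.697
v 3.023 3.464 -1.286
v 3.08 4.116 -1.188
v 3.67 4.307 -1.421
v 3.03 3.353 -1.939
v 3.62 3.544 -2.172
v 3.577 3.251 -1.58
v 3.608 3.722 -1.116
v 3.092 3.938 -2.244
v 3.123 4.409 -1.78
v -3.643 -0.629 2.879
v -2.676 -0.832 2.557
v -2.009 -0.294 4.219
v -2.977 -0.091 4.541
v -2.761 -0.318 2.424
v -2.095 0.221 4.086
v -3.083 0.113 2.414
v -2.417 0.652 4.076
v -3.555 0.346 2.528
v -2.889 0.884 4.19
v -4.051 0.317 2.736
v -3.385 0.855 4.398
v -4.437 0.034 2.982
v -3.771 0.573 4.645
v -4.611 -0.426 3.201
v -3.944 0.112 4.863
v -4.525 -0.941 3.334
v -3.859 -0.402 4.996
v -4.203 -1.372 3.344
v -3.537 -0.833 5.006
v -3.731 -1.604 3.23
v -3.065 -1.066 4.892
v -3.235 -1.575 3.022
v -2.569 -1.037 4.684
v -2.849 -1.293 2.775
v -2.183 -0.754 4.438
f 2 1 4
f 2 4 3
f 4 1 5
f 4 5 3
f 5 1 6
f 5 6 3
f 6 1 7
f 6 7 3
f 7 1 8
f 7 8 3
f 8 1 9
f 8 9 3
f 9 1 10
f 9 10 3
f 10 1 11
f 10 11 3
f 11 1 12
f 11 12 3
f 12 1 13
f 12 13 3
f 13 1 14
f 13 14 3
f 14 1 15
f 14 15 3
f 15 1 16
f 15 16 3
f 16 1 2
f 16 2 3
f 17 28 22
f 17 22 18
f 17 18 24
f 17 24 27
f 17 27 28
f 18 22 26
f 22 28 21
f 28 27 19
f 27 24 23
f 24 18 25
f 20 26 21
f 20 21 19
f 20 19 23
f 20 23 25
f 20 25 26
f 21 26 22
f 19 21 28
f 23 19 27
f 25 23 24
f 26 25 18
f 30 29 33
f 30 33 31
f 31 33 34
f 31 34 32
f 33 29 35
f 33 35 34
f 34 35 36
f 34 36 32
f 35 29 37
f 35 37 36
f 36 37 38
f 36 38 32
f 37 29 39
f 37 39 38
f 38 39 40
f 38 40 32
f 39 29 41
f 39 41 40
f 40 41 42
f 40 42 32
f 41 29 43
f 41 43 42
f 42 43 44
f 42 44 32
f 43 29 45
f 43 45 44
f 44 45 46
f 44 46 32
f 45 29 47
f 45 47 46
f 46 47 48
f 46 48 32
f 47 29 49
f 47 49 48
f 48 49 50
f 48 50 32
f 49 29 51
f 49 51 50
f 50 51 52
f 50 52 32
f 51 29 53
f 51 53 52
f 52 53 54
f 52 54 32
f 53 29 30
f 53 30 54
f 54 30 31
f 54 31 32



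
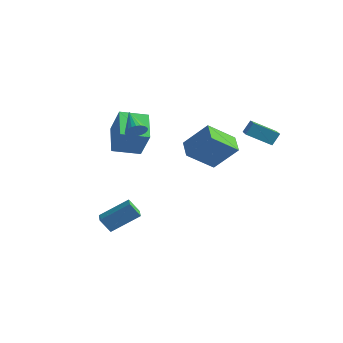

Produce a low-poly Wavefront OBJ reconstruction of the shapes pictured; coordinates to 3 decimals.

v -1.806 -3.985 -3.24
v -0.736 -2.664 -2.112
v -2.55 -3.283 -3.357
v -1.481 -1.962 -2.229
v -1.319 -3.618 -4.131
v -0.25 -2.297 -3.003
v -2.064 -2.916 -4.248
v -0.994 -1.595 -3.12
v 2.535 3.166 2.638
v 2.691 3.643 3.409
v 3.686 4.089 1.835
v 3.842 4.566 2.606
v 3.498 2.274 2.994
v 3.654 2.751 3.765
v 4.649 3.197 2.191
v 4.805 3.674 2.962
v -0.628 -2.196 3.497
v -0.187 -2.022 3.957
v -1.852 -1.484 4.403
v -0.182 -1.817 3.802
v -0.245 -1.669 3.601
v -0.366 -1.601 3.384
v -0.527 -1.624 3.184
v -0.704 -1.734 3.032
v -0.869 -1.914 2.951
v -0.997 -2.137 2.953
v -1.069 -2.369 3.038
v -1.074 -2.575 3.193
v -1.012 -2.723 3.394
v -0.89 -2.791 3.611
v -0.729 -2.768 3.811
v -0.553 -2.658 3.963
v -0.388 -2.478 4.044
v -0.26 -2.254 4.042
v -3.356 -1.399 0.882
v -4.651 -0.107 1.873
v -2.308 -0.061 0.508
v -3.603 1.231 1.499
v -2.337 -1.711 2.621
v -3.632 -0.419 3.612
v -1.289 -0.373 2.247
v -2.584 0.919 3.238
v -1.142 2.245 0.988
v 0.145 2.922 2.544
v -0.421 3.814 -0.292
v 0.867 4.492 1.263
v -0.167 1.428 0.537
v 1.121 2.106 2.092
v 0.555 2.998 -0.744
v 1.842 3.675 0.812
f 2 4 1
f 5 2 1
f 1 4 3
f 3 5 1
f 2 8 4
f 6 2 5
f 6 8 2
f 4 8 3
f 7 5 3
f 3 8 7
f 7 6 5
f 8 6 7
f 10 12 9
f 13 10 9
f 9 12 11
f 11 13 9
f 10 16 12
f 14 10 13
f 14 16 10
f 12 16 11
f 15 13 11
f 11 16 15
f 15 14 13
f 16 14 15
f 18 17 20
f 18 20 19
f 20 17 21
f 20 21 19
f 21 17 22
f 21 22 19
f 22 17 23
f 22 23 19
f 23 17 24
f 23 24 19
f 24 17 25
f 24 25 19
f 25 17 26
f 25 26 19
f 26 17 27
f 26 27 19
f 27 17 28
f 27 28 19
f 28 17 29
f 28 29 19
f 29 17 30
f 29 30 19
f 30 17 31
f 30 31 19
f 31 17 32
f 31 32 19
f 32 17 33
f 32 33 19
f 33 17 34
f 33 34 19
f 34 17 18
f 34 18 19
f 36 38 35
f 39 36 35
f 35 38 37
f 37 39 35
f 36 42 38
f 40 36 39
f 40 42 36
f 38 42 37
f 41 39 37
f 37 42 41
f 41 40 39
f 42 40 41
f 44 46 43
f 47 44 43
f 43 46 45
f 45 47 43
f 44 50 46
f 48 44 47
f 48 50 44
f 46 50 45
f 49 47 45
f 45 50 49
f 49 48 47
f 50 48 49



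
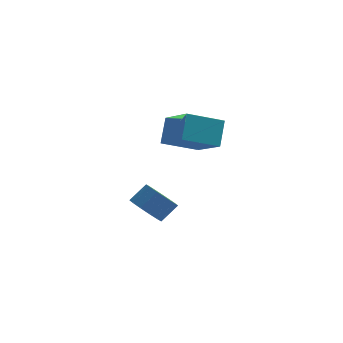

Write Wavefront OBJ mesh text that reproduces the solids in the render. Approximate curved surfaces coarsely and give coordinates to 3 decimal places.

v -2.588 0.921 -3.145
v -2.276 1.438 -3.744
v -1.639 1.876 -3.033
v -1.952 1.359 -2.435
v -2.65 1.666 -3.55
v -2.013 2.104 -2.839
v -3.004 1.658 -3.227
v -2.367 2.096 -2.517
v -3.226 1.416 -2.879
v -2.589 1.854 -2.168
v -3.246 1.017 -2.615
v -2.609 1.455 -1.905
v -3.057 0.587 -2.52
v -2.42 1.025 -1.809
v -2.719 0.263 -2.623
v -2.082 0.702 -1.912
v -2.34 0.149 -2.892
v -1.703 0.587 -2.181
v -2.04 0.279 -3.241
v -1.403 0.717 -2.531
v -1.914 0.613 -3.56
v -1.277 1.051 -2.85
v -2.002 1.045 -3.748
v -1.365 1.483 -3.037
v -1.93 0.635 0.951
v -0.968 -0.77 1.922
v -1.807 1.438 1.992
v -0.845 0.033 2.962
v -0.475 1.207 0.338
v 0.487 -0.198 1.308
v -0.352 2.01 1.378
v 0.61 0.605 2.349
f 2 1 5
f 2 5 3
f 3 5 6
f 3 6 4
f 5 1 7
f 5 7 6
f 6 7 8
f 6 8 4
f 7 1 9
f 7 9 8
f 8 9 10
f 8 10 4
f 9 1 11
f 9 11 10
f 10 11 12
f 10 12 4
f 11 1 13
f 11 13 12
f 12 13 14
f 12 14 4
f 13 1 15
f 13 15 14
f 14 15 16
f 14 16 4
f 15 1 17
f 15 17 16
f 16 17 18
f 16 18 4
f 17 1 19
f 17 19 18
f 18 19 20
f 18 20 4
f 19 1 21
f 19 21 20
f 20 21 22
f 20 22 4
f 21 1 23
f 21 23 22
f 22 23 24
f 22 24 4
f 23 1 2
f 23 2 24
f 24 2 3
f 24 3 4
f 26 28 25
f 29 26 25
f 25 28 27
f 27 29 25
f 26 32 28
f 30 26 29
f 30 32 26
f 28 32 27
f 31 29 27
f 27 32 31
f 31 30 29
f 32 30 31



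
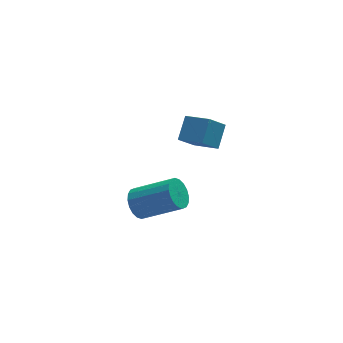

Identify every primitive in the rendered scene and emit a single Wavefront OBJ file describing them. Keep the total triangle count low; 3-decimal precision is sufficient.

v -2.043 0.073 -4.053
v -1.639 -0.073 -4.74
v 0.008 -0.899 -3.593
v -0.397 -0.753 -2.907
v -1.532 0.26 -4.653
v 0.115 -0.566 -3.506
v -1.527 0.556 -4.448
v 0.12 -0.27 -3.301
v -1.623 0.757 -4.164
v 0.023 -0.069 -3.018
v -1.803 0.822 -3.859
v -0.157 -0.004 -2.712
v -2.031 0.739 -3.592
v -0.384 -0.087 -2.445
v -2.261 0.523 -3.416
v -0.614 -0.302 -2.27
v -2.448 0.219 -3.367
v -0.801 -0.607 -2.22
v -2.555 -0.114 -3.454
v -0.908 -0.94 -2.307
v -2.56 -0.41 -3.659
v -0.913 -1.236 -2.512
v -2.463 -0.611 -3.942
v -0.817 -1.437 -2.796
v -2.283 -0.676 -4.248
v -0.637 -1.502 -3.101
v -2.056 -0.593 -4.515
v -0.409 -1.419 -3.368
v -1.826 -0.378 -4.69
v -0.179 -1.203 -3.544
v 0.269 -1.996 1.793
v 0.831 -1.18 2.538
v -0.51 -1.001 1.29
v 0.053 -0.185 2.036
v 1.047 -1.795 0.984
v 1.61 -0.979 1.73
v 0.269 -0.8 0.482
v 0.831 0.016 1.227
f 2 1 5
f 2 5 3
f 3 5 6
f 3 6 4
f 5 1 7
f 5 7 6
f 6 7 8
f 6 8 4
f 7 1 9
f 7 9 8
f 8 9 10
f 8 10 4
f 9 1 11
f 9 11 10
f 10 11 12
f 10 12 4
f 11 1 13
f 11 13 12
f 12 13 14
f 12 14 4
f 13 1 15
f 13 15 14
f 14 15 16
f 14 16 4
f 15 1 17
f 15 17 16
f 16 17 18
f 16 18 4
f 17 1 19
f 17 19 18
f 18 19 20
f 18 20 4
f 19 1 21
f 19 21 20
f 20 21 22
f 20 22 4
f 21 1 23
f 21 23 22
f 22 23 24
f 22 24 4
f 23 1 25
f 23 25 24
f 24 25 26
f 24 26 4
f 25 1 27
f 25 27 26
f 26 27 28
f 26 28 4
f 27 1 29
f 27 29 28
f 28 29 30
f 28 30 4
f 29 1 2
f 29 2 30
f 30 2 3
f 30 3 4
f 32 34 31
f 35 32 31
f 31 34 33
f 33 35 31
f 32 38 34
f 36 32 35
f 36 38 32
f 34 38 33
f 37 35 33
f 33 38 37
f 37 36 35
f 38 36 37



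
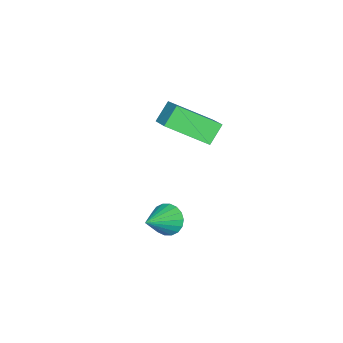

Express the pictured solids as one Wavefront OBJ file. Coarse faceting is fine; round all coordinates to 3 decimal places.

v 0.654 -0.617 2.669
v 1.519 0.269 3.343
v -0.089 0.829 1.723
v 0.777 1.714 2.397
v 1.323 -0.734 1.963
v 2.189 0.151 2.637
v 0.581 0.711 1.017
v 1.446 1.597 1.691
v 2.693 0.569 -2.069
v 3.012 0.953 -2.561
v 3.967 0.431 -1.351
v 2.919 1.167 -2.355
v 2.781 1.263 -2.092
v 2.626 1.222 -1.825
v 2.484 1.051 -1.607
v 2.384 0.785 -1.48
v 2.344 0.477 -1.47
v 2.374 0.186 -1.578
v 2.467 -0.028 -1.784
v 2.604 -0.125 -2.047
v 2.759 -0.083 -2.314
v 2.901 0.087 -2.532
v 3.002 0.353 -2.659
v 3.041 0.662 -2.669
f 2 4 1
f 5 2 1
f 1 4 3
f 3 5 1
f 2 8 4
f 6 2 5
f 6 8 2
f 4 8 3
f 7 5 3
f 3 8 7
f 7 6 5
f 8 6 7
f 10 9 12
f 10 12 11
f 12 9 13
f 12 13 11
f 13 9 14
f 13 14 11
f 14 9 15
f 14 15 11
f 15 9 16
f 15 16 11
f 16 9 17
f 16 17 11
f 17 9 18
f 17 18 11
f 18 9 19
f 18 19 11
f 19 9 20
f 19 20 11
f 20 9 21
f 20 21 11
f 21 9 22
f 21 22 11
f 22 9 23
f 22 23 11
f 23 9 24
f 23 24 11
f 24 9 10
f 24 10 11



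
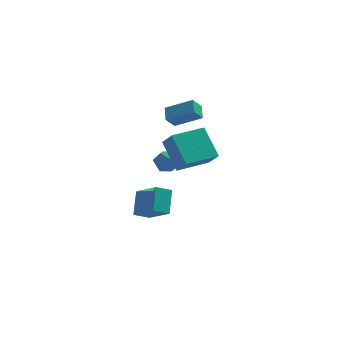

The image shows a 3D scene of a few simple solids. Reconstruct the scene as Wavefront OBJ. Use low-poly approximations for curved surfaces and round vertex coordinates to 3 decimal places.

v -1.674 -1.411 0.838
v -2.502 -0.149 2.24
v -0.009 -0.285 0.808
v -0.837 0.977 2.21
v -1.123 -2.197 1.87
v -1.951 -0.935 3.272
v 0.542 -1.071 1.84
v -0.286 0.191 3.242
v -1.958 2.008 2.217
v -2.42 1.582 2.944
v -2.054 2.848 2.649
v -2.515 2.423 3.376
v -0.425 1.757 3.044
v -0.886 1.332 3.771
v -0.52 2.598 3.476
v -0.982 2.172 4.203
v -2.034 3.5 -0.799
v -1.629 3.142 -1.471
v -3.251 3.378 -1.469
v -2.846 3.02 -2.141
v -2.908 2.591 -1.396
v -2.156 2.666 -0.982
v -2.724 3.854 -1.958
v -1.972 3.929 -1.544
v -2.056 3.361 -2.187
v -2.169 2.58 -1.839
v -2.711 3.94 -1.101
v -2.824 3.159 -0.753
v -4.183 0.994 -4.438
v -3.007 -0.136 -3.279
v -4.109 2.204 -3.334
v -2.934 1.075 -2.175
v -3.326 1.385 -4.925
v -2.151 0.256 -3.766
v -3.253 2.596 -3.821
v -2.077 1.466 -2.662
f 2 4 1
f 5 2 1
f 1 4 3
f 3 5 1
f 2 8 4
f 6 2 5
f 6 8 2
f 4 8 3
f 7 5 3
f 3 8 7
f 7 6 5
f 8 6 7
f 10 12 9
f 13 10 9
f 9 12 11
f 11 13 9
f 10 16 12
f 14 10 13
f 14 16 10
f 12 16 11
f 15 13 11
f 11 16 15
f 15 14 13
f 16 14 15
f 17 28 22
f 17 22 18
f 17 18 24
f 17 24 27
f 17 27 28
f 18 22 26
f 22 28 21
f 28 27 19
f 27 24 23
f 24 18 25
f 20 26 21
f 20 21 19
f 20 19 23
f 20 23 25
f 20 25 26
f 21 26 22
f 19 21 28
f 23 19 27
f 25 23 24
f 26 25 18
f 30 32 29
f 33 30 29
f 29 32 31
f 31 33 29
f 30 36 32
f 34 30 33
f 34 36 30
f 32 36 31
f 35 33 31
f 31 36 35
f 35 34 33
f 36 34 35



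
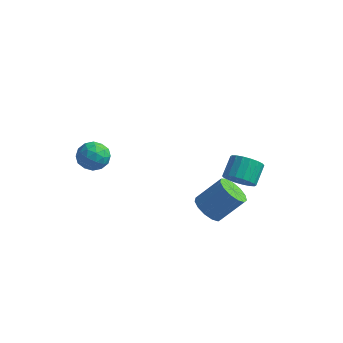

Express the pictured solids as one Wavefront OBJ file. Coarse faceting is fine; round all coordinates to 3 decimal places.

v -2.669 -3.755 -0.832
v -2.194 -3.247 -0.532
v -1.886 -4.653 -0.548
v -1.411 -4.145 -0.248
v -2.071 -4.294 0.092
v -2.555 -3.739 -0.083
v -1.525 -4.161 -0.997
v -2.009 -3.606 -1.172
v -1.488 -3.498 -0.634
v -1.825 -3.58 0.039
v -2.255 -4.32 -1.119
v -2.592 -4.402 -0.446
v -2.5 -3.422 -0.707
v -1.58 -4.478 -0.373
v -1.967 -4.565 -0.173
v -1.689 -4.267 0.003
v -2.712 -3.711 -0.443
v -2.434 -3.412 -0.267
v -2.361 -4.028 0.1
v -1.646 -4.488 -0.813
v -1.368 -4.189 -0.637
v -2.391 -3.633 -1.083
v -2.113 -3.335 -0.907
v -1.719 -3.872 -1.18
v -1.806 -3.271 -0.591
v -1.346 -3.799 -0.424
v -1.413 -3.809 -0.864
v -1.697 -3.482 -0.967
v -2.004 -3.319 -0.195
v -1.544 -3.847 -0.028
v -1.932 -3.934 0.172
v -2.216 -3.608 0.069
v -1.589 -3.467 -0.255
v -2.536 -4.053 -1.052
v -2.076 -4.581 -0.885
v -1.864 -4.292 -1.149
v -2.148 -3.966 -1.252
v -2.734 -4.101 -0.656
v -2.274 -4.629 -0.489
v -2.383 -4.418 -0.113
v -2.667 -4.091 -0.216
v -2.491 -4.433 -0.825
v 2.733 -2.935 -2.753
v 3.054 -2.494 -3.267
v 3.869 -1.844 -2.202
v 3.547 -2.285 -1.687
v 2.711 -2.287 -3.131
v 3.526 -1.638 -2.066
v 2.375 -2.287 -2.875
v 3.19 -1.637 -1.809
v 2.153 -2.492 -2.58
v 2.967 -1.842 -1.514
v 2.115 -2.837 -2.34
v 2.929 -2.188 -1.274
v 2.272 -3.214 -2.231
v 3.087 -2.564 -1.165
v 2.576 -3.502 -2.287
v 3.391 -2.852 -1.222
v 2.93 -3.61 -2.492
v 3.745 -2.96 -1.427
v 3.221 -3.503 -2.779
v 4.036 -2.854 -1.714
v 3.357 -3.216 -3.058
v 4.172 -2.567 -1.993
v 3.295 -2.84 -3.24
v 4.109 -2.191 -2.175
v 2.944 -0.59 -2.543
v 3.543 -0.826 -2.178
v 3.475 0.035 -1.512
v 2.876 0.27 -1.877
v 3.671 -0.634 -2.413
v 3.603 0.227 -1.747
v 3.655 -0.433 -2.674
v 3.587 0.427 -2.008
v 3.498 -0.264 -2.908
v 3.431 0.597 -2.243
v 3.231 -0.159 -3.071
v 3.164 0.701 -2.406
v 2.908 -0.14 -3.129
v 2.84 0.721 -2.464
v 2.591 -0.21 -3.071
v 2.524 0.651 -2.405
v 2.345 -0.355 -2.908
v 2.277 0.506 -2.242
v 2.217 -0.547 -2.673
v 2.149 0.314 -2.007
v 2.233 -0.747 -2.412
v 2.165 0.113 -1.746
v 2.389 -0.917 -2.177
v 2.322 -0.056 -1.512
v 2.656 -1.021 -2.014
v 2.589 -0.161 -1.349
v 2.98 -1.041 -1.956
v 2.912 -0.18 -1.291
v 3.296 -0.971 -2.015
v 3.229 -0.11 -1.349
f 1 38 17
f 38 12 41
f 17 41 6
f 38 41 17
f 1 17 13
f 17 6 18
f 13 18 2
f 17 18 13
f 1 13 22
f 13 2 23
f 22 23 8
f 13 23 22
f 1 22 34
f 22 8 37
f 34 37 11
f 22 37 34
f 1 34 38
f 34 11 42
f 38 42 12
f 34 42 38
f 2 18 29
f 18 6 32
f 29 32 10
f 18 32 29
f 6 41 19
f 41 12 40
f 19 40 5
f 41 40 19
f 12 42 39
f 42 11 35
f 39 35 3
f 42 35 39
f 11 37 36
f 37 8 24
f 36 24 7
f 37 24 36
f 8 23 28
f 23 2 25
f 28 25 9
f 23 25 28
f 4 30 16
f 30 10 31
f 16 31 5
f 30 31 16
f 4 16 14
f 16 5 15
f 14 15 3
f 16 15 14
f 4 14 21
f 14 3 20
f 21 20 7
f 14 20 21
f 4 21 26
f 21 7 27
f 26 27 9
f 21 27 26
f 4 26 30
f 26 9 33
f 30 33 10
f 26 33 30
f 5 31 19
f 31 10 32
f 19 32 6
f 31 32 19
f 3 15 39
f 15 5 40
f 39 40 12
f 15 40 39
f 7 20 36
f 20 3 35
f 36 35 11
f 20 35 36
f 9 27 28
f 27 7 24
f 28 24 8
f 27 24 28
f 10 33 29
f 33 9 25
f 29 25 2
f 33 25 29
f 44 43 47
f 44 47 45
f 45 47 48
f 45 48 46
f 47 43 49
f 47 49 48
f 48 49 50
f 48 50 46
f 49 43 51
f 49 51 50
f 50 51 52
f 50 52 46
f 51 43 53
f 51 53 52
f 52 53 54
f 52 54 46
f 53 43 55
f 53 55 54
f 54 55 56
f 54 56 46
f 55 43 57
f 55 57 56
f 56 57 58
f 56 58 46
f 57 43 59
f 57 59 58
f 58 59 60
f 58 60 46
f 59 43 61
f 59 61 60
f 60 61 62
f 60 62 46
f 61 43 63
f 61 63 62
f 62 63 64
f 62 64 46
f 63 43 65
f 63 65 64
f 64 65 66
f 64 66 46
f 65 43 44
f 65 44 66
f 66 44 45
f 66 45 46
f 68 67 71
f 68 71 69
f 69 71 72
f 69 72 70
f 71 67 73
f 71 73 72
f 72 73 74
f 72 74 70
f 73 67 75
f 73 75 74
f 74 75 76
f 74 76 70
f 75 67 77
f 75 77 76
f 76 77 78
f 76 78 70
f 77 67 79
f 77 79 78
f 78 79 80
f 78 80 70
f 79 67 81
f 79 81 80
f 80 81 82
f 80 82 70
f 81 67 83
f 81 83 82
f 82 83 84
f 82 84 70
f 83 67 85
f 83 85 84
f 84 85 86
f 84 86 70
f 85 67 87
f 85 87 86
f 86 87 88
f 86 88 70
f 87 67 89
f 87 89 88
f 88 89 90
f 88 90 70
f 89 67 91
f 89 91 90
f 90 91 92
f 90 92 70
f 91 67 93
f 91 93 92
f 92 93 94
f 92 94 70
f 93 67 95
f 93 95 94
f 94 95 96
f 94 96 70
f 95 67 68
f 95 68 96
f 96 68 69
f 96 69 70

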